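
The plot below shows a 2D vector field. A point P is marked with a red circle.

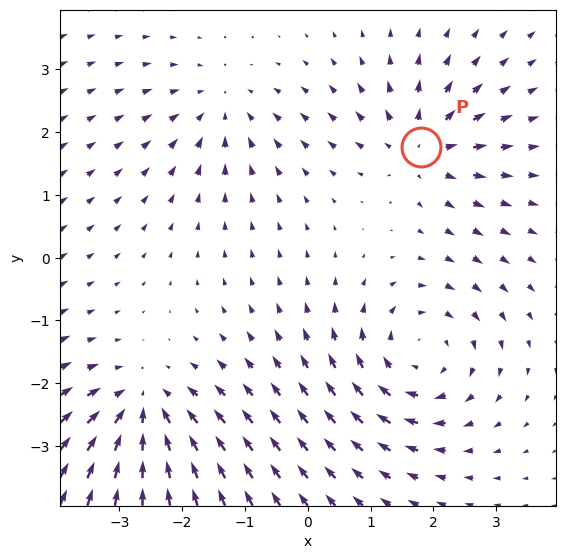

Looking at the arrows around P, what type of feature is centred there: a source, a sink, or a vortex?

source

At P (1.8, 1.8) the arrows spread outward. Divergence about +5, curl ≈0 — positive divergence with near-zero curl is a source.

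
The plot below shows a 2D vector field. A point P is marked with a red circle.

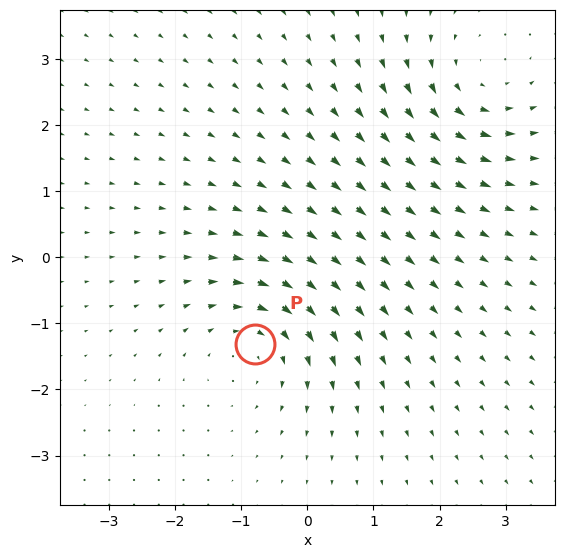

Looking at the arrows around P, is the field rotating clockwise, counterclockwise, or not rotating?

Near P at (-0.8, -1.3) the arrows circulate clockwise. The curl (z-component) there is about -4; negative curl means clockwise rotation.

clockwise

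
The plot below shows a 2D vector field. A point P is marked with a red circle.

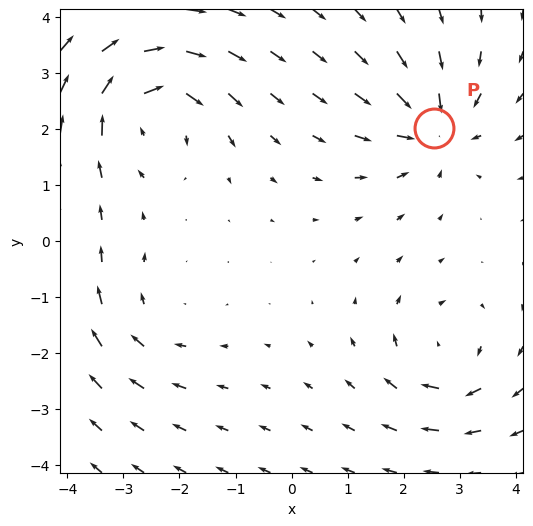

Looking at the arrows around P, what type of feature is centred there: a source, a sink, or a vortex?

At P (2.5, 2.0) the arrows converge inward. Divergence about -4, curl ≈0 — negative divergence with near-zero curl is a sink.

sink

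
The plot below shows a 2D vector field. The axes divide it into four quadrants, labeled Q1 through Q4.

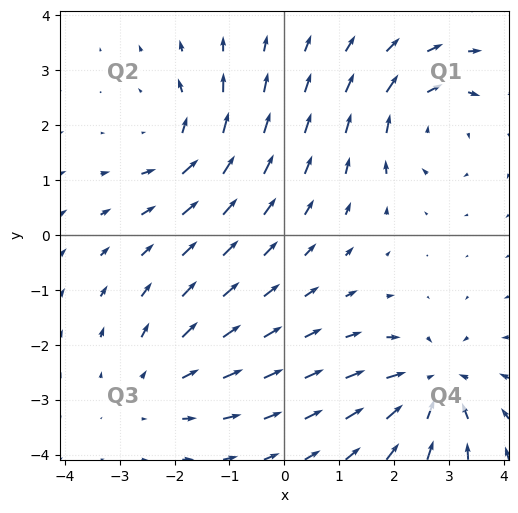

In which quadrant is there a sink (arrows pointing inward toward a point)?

The sink sits at approximately (2.7, -2.7), which lies in quadrant Q4. The divergence there is about -6, negative as expected for a sink.

Q4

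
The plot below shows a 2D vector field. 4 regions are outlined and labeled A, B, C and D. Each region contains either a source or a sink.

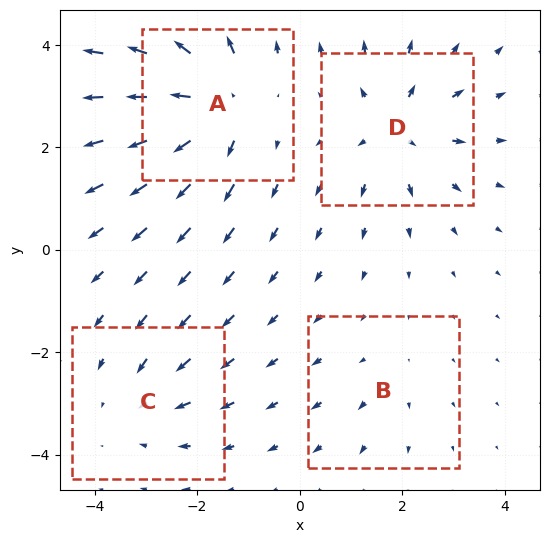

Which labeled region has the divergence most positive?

A

Divergence at each region's feature centre — A: about +7, B: about +2, C: about -3, D: about +5. Region A is most positive.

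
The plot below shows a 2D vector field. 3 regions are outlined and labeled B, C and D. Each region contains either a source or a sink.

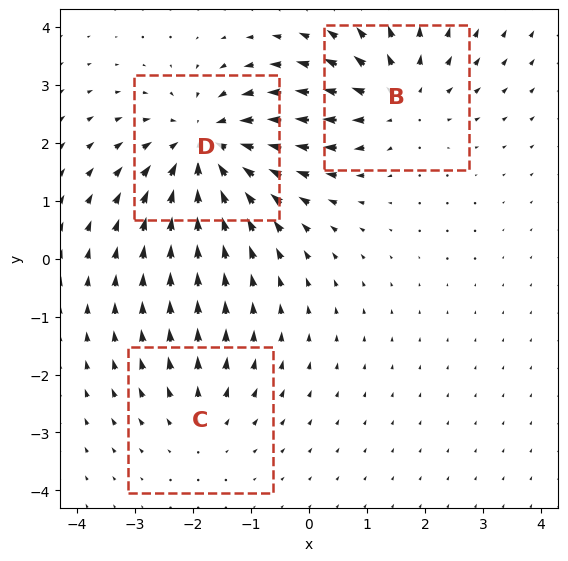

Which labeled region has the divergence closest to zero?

C

Divergence at each region's feature centre — B: about +3, C: about +2, D: about -4. Region C is closest to zero.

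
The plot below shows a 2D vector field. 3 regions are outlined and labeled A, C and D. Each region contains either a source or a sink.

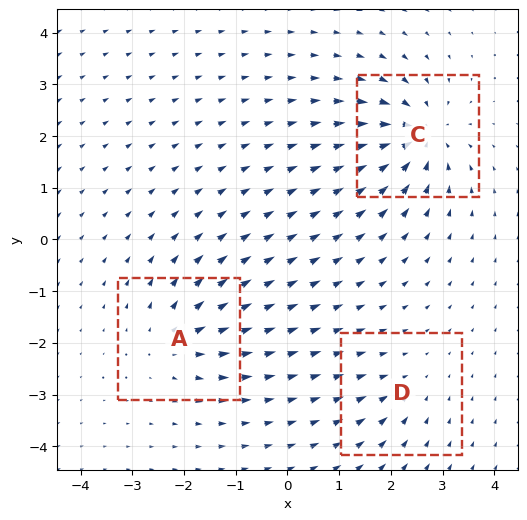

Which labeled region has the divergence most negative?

Divergence at each region's feature centre — A: about +4, C: about -6, D: about -3. Region C is most negative.

C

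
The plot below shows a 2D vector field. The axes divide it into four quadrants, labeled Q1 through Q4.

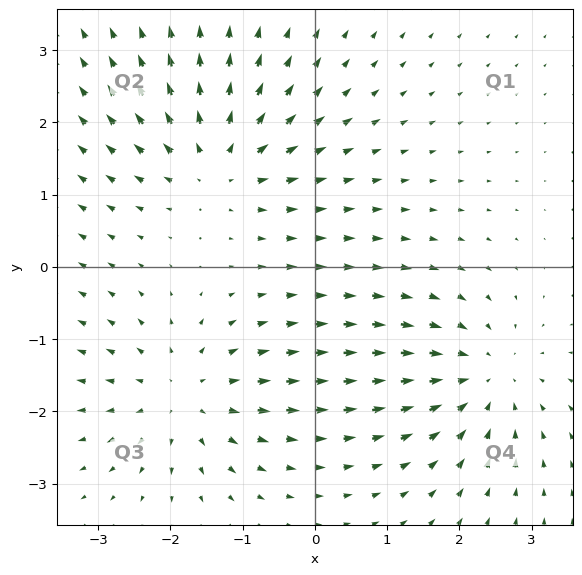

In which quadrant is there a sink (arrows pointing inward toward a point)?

The sink sits at approximately (2.3, -1.5), which lies in quadrant Q4. The divergence there is about -4, negative as expected for a sink.

Q4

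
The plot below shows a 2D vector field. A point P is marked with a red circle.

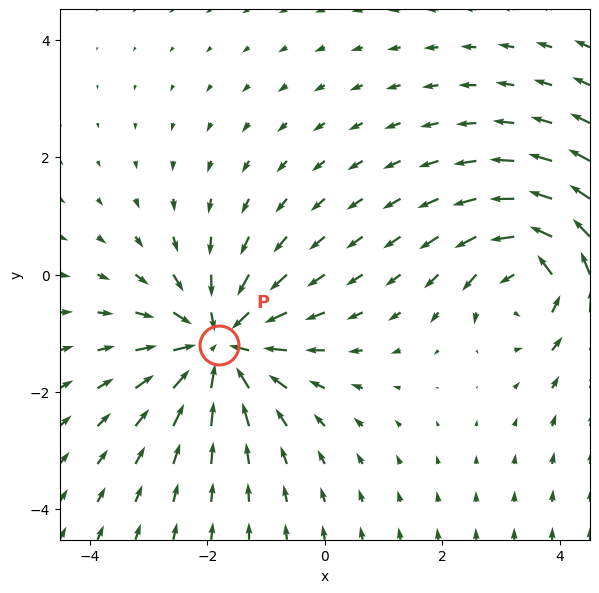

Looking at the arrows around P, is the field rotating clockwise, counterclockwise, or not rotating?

not rotating

Near P at (-1.8, -1.2) the arrows show no circulation. The curl there is ≈0.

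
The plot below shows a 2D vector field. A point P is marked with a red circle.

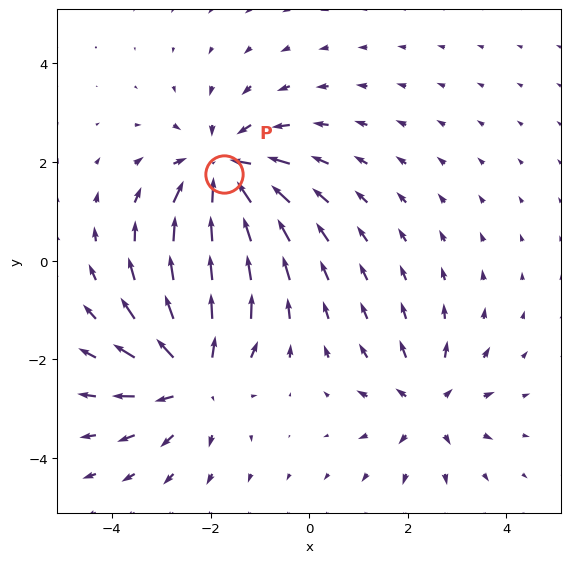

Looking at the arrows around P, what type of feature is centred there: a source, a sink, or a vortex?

At P (-1.7, 1.8) the arrows converge inward. Divergence about -5, curl ≈0 — negative divergence with near-zero curl is a sink.

sink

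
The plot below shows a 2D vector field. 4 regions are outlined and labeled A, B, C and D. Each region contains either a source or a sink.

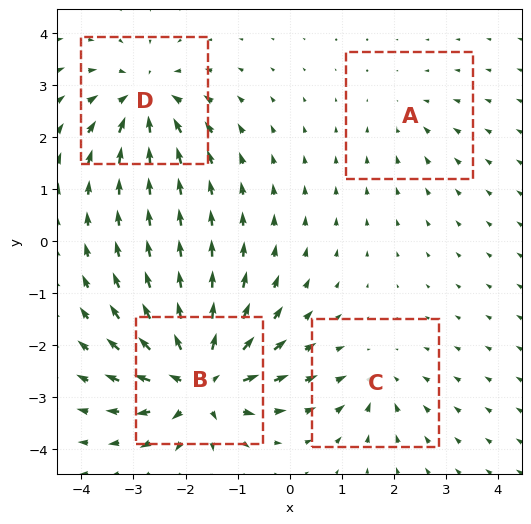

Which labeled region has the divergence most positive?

B

Divergence at each region's feature centre — A: about -2, B: about +9, C: about -4, D: about -6. Region B is most positive.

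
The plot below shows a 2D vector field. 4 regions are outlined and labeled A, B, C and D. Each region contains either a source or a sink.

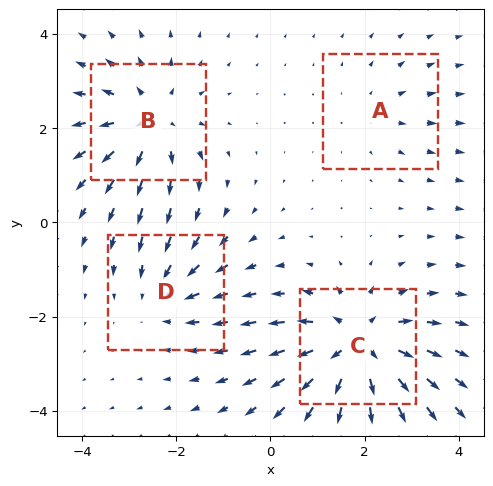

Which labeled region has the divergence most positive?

Divergence at each region's feature centre — A: about +2, B: about +5, C: about +6, D: about -3. Region C is most positive.

C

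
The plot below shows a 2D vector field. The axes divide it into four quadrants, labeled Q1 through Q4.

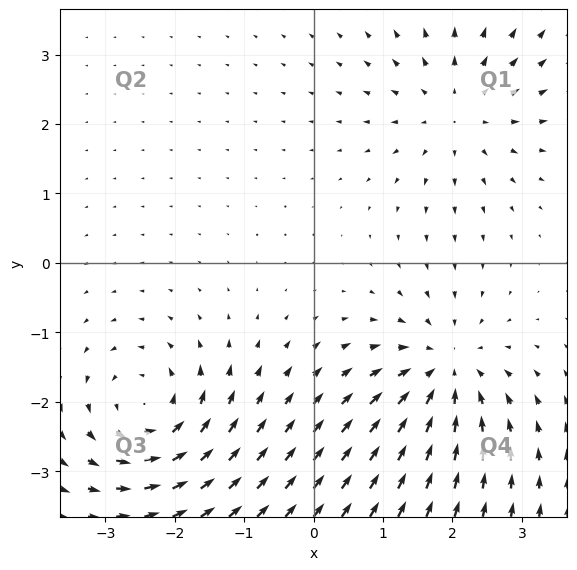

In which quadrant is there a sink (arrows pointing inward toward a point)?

The sink sits at approximately (1.9, -1.6), which lies in quadrant Q4. The divergence there is about -5, negative as expected for a sink.

Q4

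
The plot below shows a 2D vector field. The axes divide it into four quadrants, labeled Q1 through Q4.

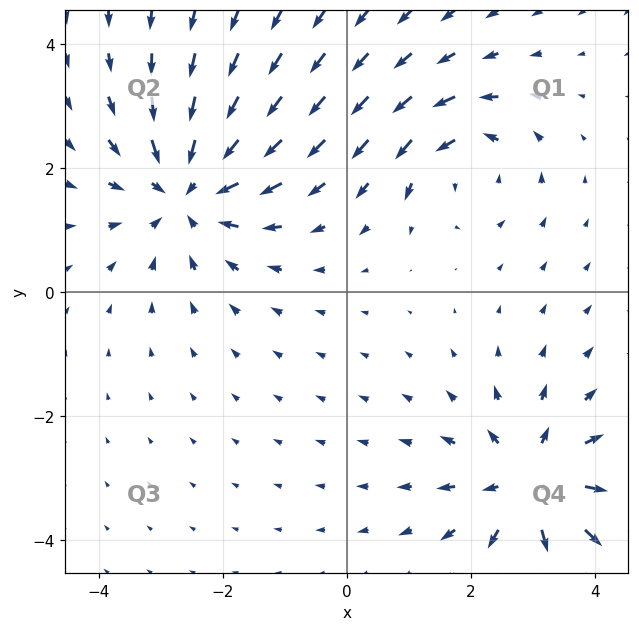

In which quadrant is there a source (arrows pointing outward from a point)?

The source sits at approximately (3.0, -3.1), which lies in quadrant Q4. The divergence there is about +5, positive as expected for a source.

Q4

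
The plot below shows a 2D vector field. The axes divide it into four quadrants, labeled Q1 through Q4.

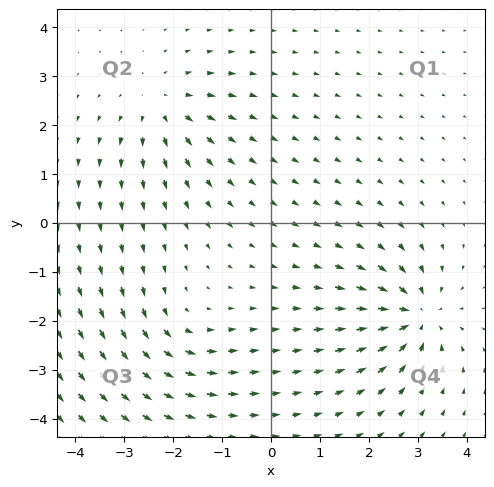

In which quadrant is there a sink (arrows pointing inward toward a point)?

Q4

The sink sits at approximately (3.0, -1.9), which lies in quadrant Q4. The divergence there is about -6, negative as expected for a sink.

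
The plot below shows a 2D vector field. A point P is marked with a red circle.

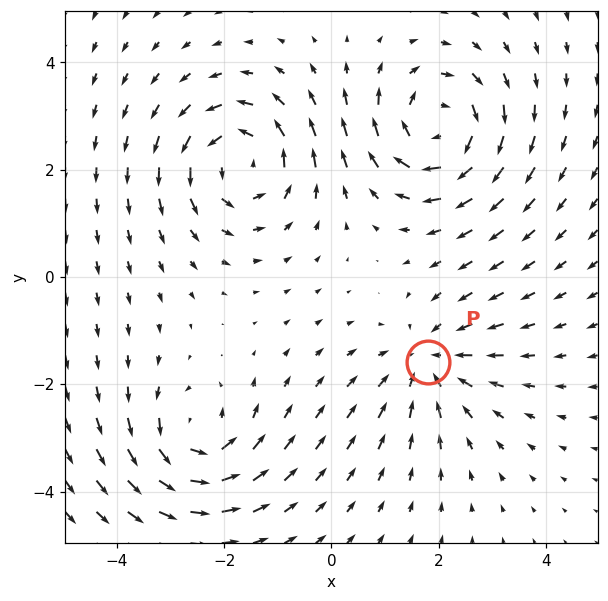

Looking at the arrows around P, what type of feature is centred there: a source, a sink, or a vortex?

sink

At P (1.8, -1.6) the arrows converge inward. Divergence about -3, curl ≈0 — negative divergence with near-zero curl is a sink.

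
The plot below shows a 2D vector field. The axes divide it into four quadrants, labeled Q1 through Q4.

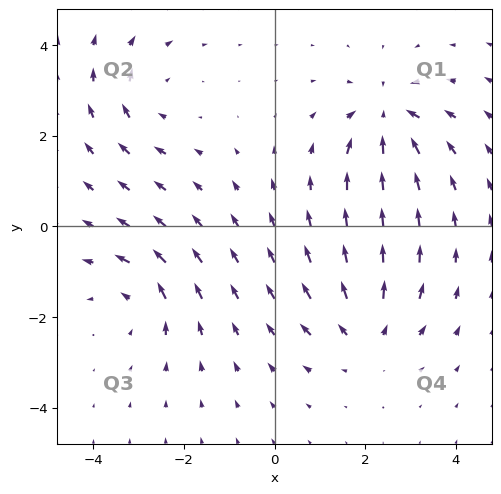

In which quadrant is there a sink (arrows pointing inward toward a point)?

The sink sits at approximately (2.5, 2.4), which lies in quadrant Q1. The divergence there is about -5, negative as expected for a sink.

Q1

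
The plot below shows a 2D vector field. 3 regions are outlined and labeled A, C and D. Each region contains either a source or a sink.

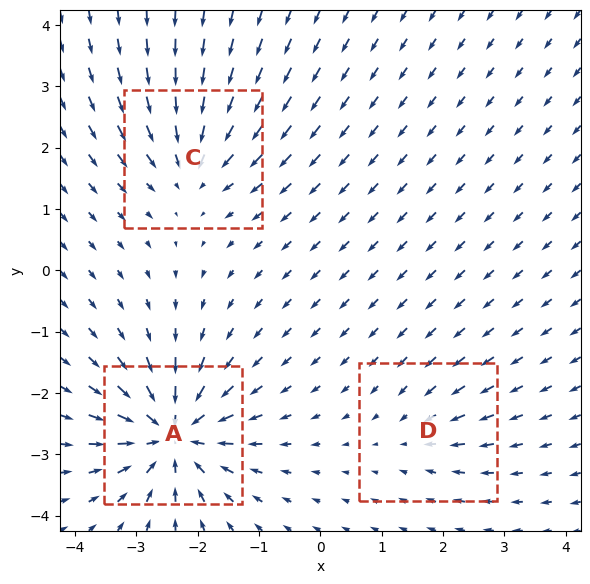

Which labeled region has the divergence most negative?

Divergence at each region's feature centre — A: about -7, C: about -4, D: about -2. Region A is most negative.

A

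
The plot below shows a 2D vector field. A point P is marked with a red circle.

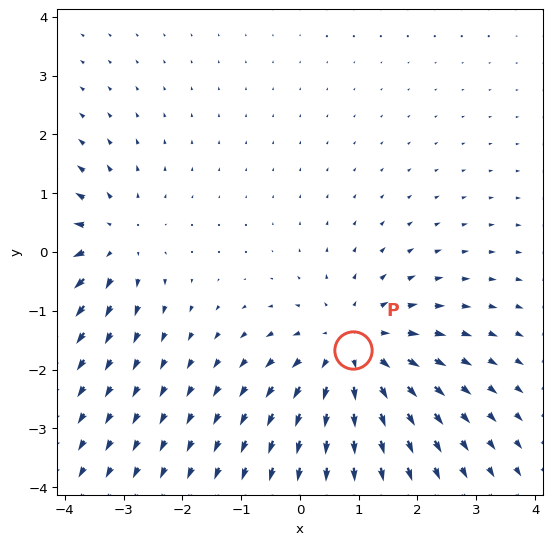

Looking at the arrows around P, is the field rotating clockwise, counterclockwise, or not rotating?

Near P at (0.9, -1.7) the arrows show no circulation. The curl there is ≈0.

not rotating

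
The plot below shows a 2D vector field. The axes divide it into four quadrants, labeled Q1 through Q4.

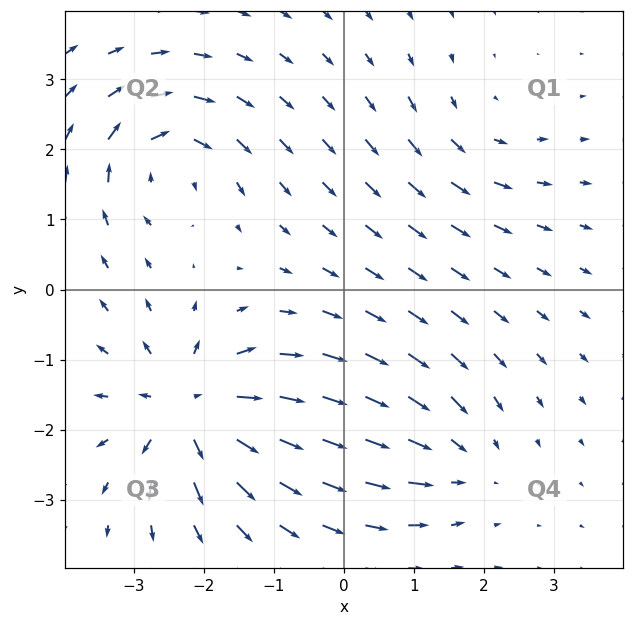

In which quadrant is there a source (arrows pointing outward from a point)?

The source sits at approximately (-2.2, -1.7), which lies in quadrant Q3. The divergence there is about +6, positive as expected for a source.

Q3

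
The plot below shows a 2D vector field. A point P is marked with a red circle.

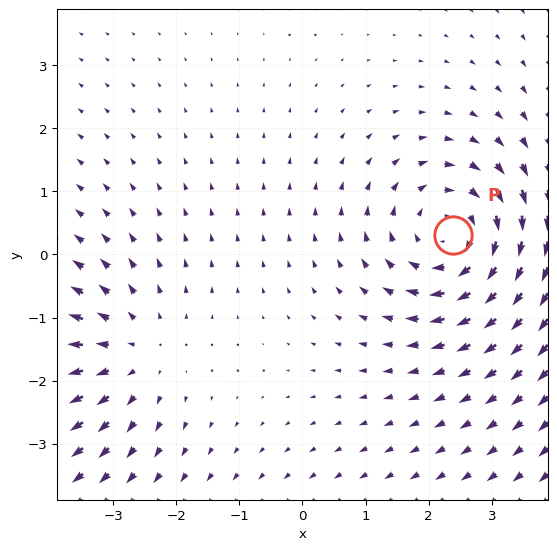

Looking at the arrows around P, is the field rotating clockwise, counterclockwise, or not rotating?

Near P at (2.4, 0.3) the arrows circulate clockwise. The curl (z-component) there is about -5; negative curl means clockwise rotation.

clockwise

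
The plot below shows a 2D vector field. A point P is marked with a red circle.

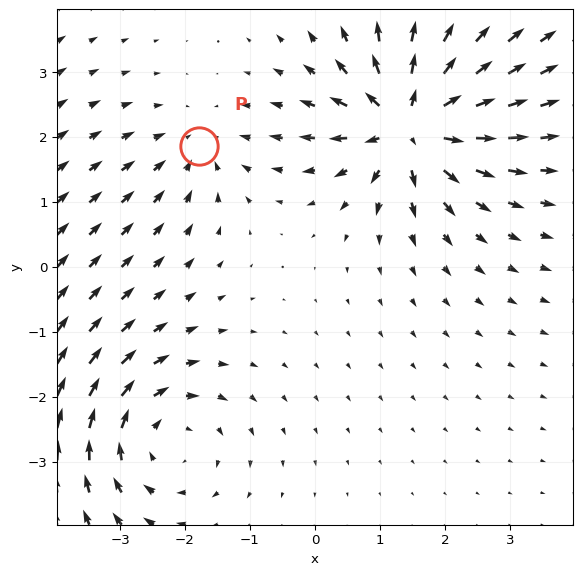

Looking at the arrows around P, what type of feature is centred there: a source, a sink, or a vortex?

sink

At P (-1.8, 1.9) the arrows converge inward. Divergence about -3, curl ≈0 — negative divergence with near-zero curl is a sink.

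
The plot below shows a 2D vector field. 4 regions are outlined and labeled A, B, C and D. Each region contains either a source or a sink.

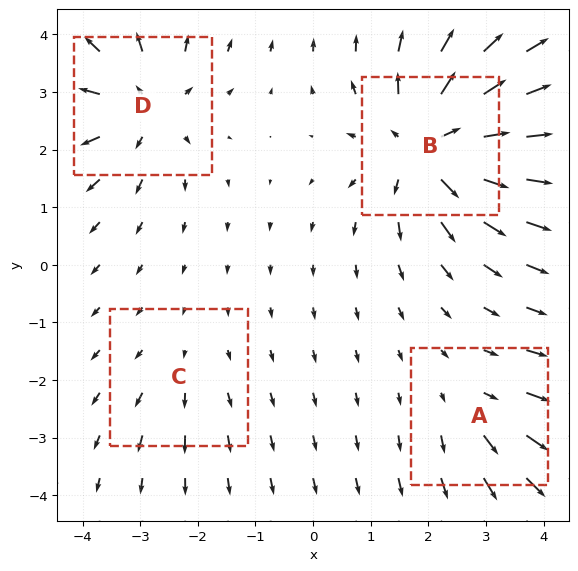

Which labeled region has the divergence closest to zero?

C

Divergence at each region's feature centre — A: about +3, B: about +7, C: about +2, D: about +5. Region C is closest to zero.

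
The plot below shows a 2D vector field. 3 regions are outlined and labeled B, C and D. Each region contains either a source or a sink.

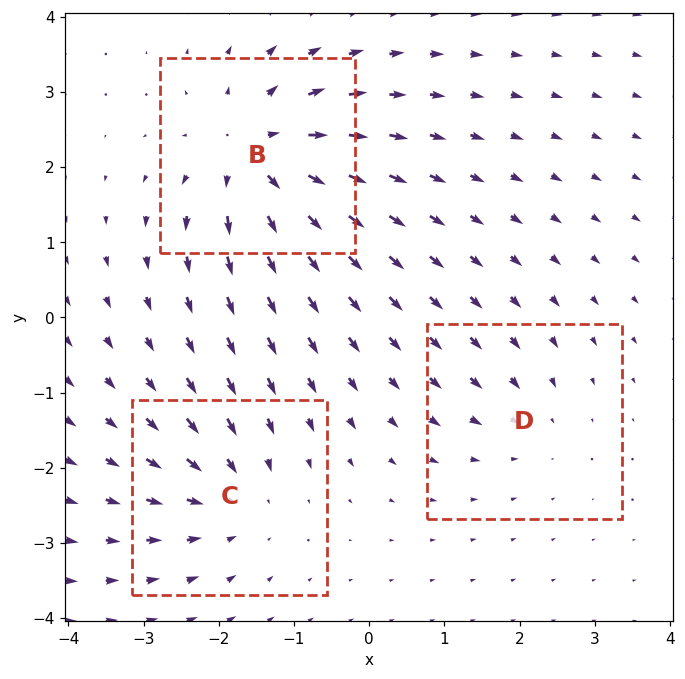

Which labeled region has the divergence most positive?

Divergence at each region's feature centre — B: about +5, C: about -4, D: about -2. Region B is most positive.

B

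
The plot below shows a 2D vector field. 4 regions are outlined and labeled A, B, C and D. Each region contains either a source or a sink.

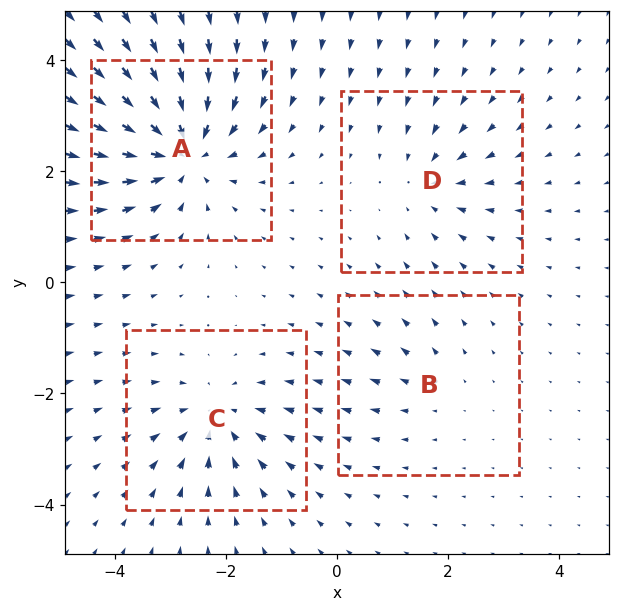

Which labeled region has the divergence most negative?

Divergence at each region's feature centre — A: about -7, B: about +2, C: about -5, D: about -3. Region A is most negative.

A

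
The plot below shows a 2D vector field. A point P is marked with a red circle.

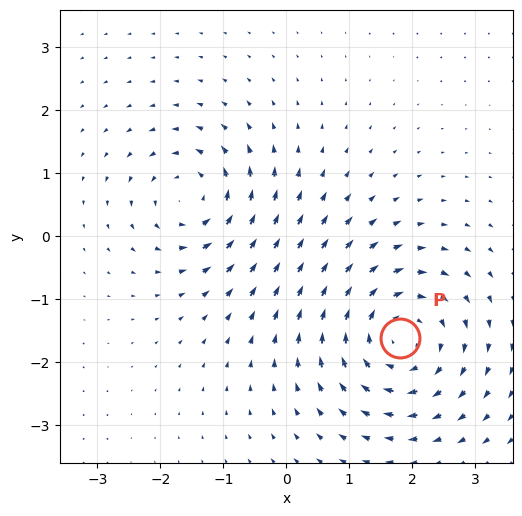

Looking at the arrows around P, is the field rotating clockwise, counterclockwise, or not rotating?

Near P at (1.8, -1.6) the arrows circulate clockwise. The curl (z-component) there is about -4; negative curl means clockwise rotation.

clockwise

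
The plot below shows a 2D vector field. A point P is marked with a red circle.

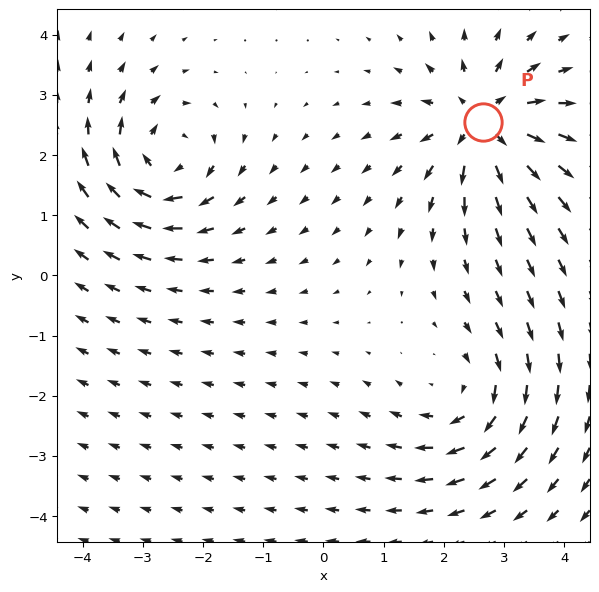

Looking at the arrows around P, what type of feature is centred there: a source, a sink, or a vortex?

source

At P (2.6, 2.5) the arrows spread outward. Divergence about +6, curl ≈0 — positive divergence with near-zero curl is a source.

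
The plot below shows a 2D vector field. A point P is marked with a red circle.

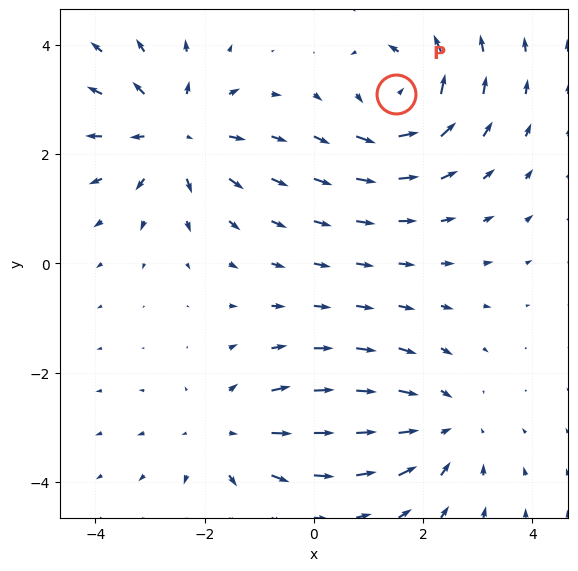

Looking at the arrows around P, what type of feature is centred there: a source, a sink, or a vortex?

vortex

At P (1.5, 3.1) the arrows circulate counterclockwise. Divergence ≈0, curl about +3 — near-zero divergence with nonzero curl is a vortex.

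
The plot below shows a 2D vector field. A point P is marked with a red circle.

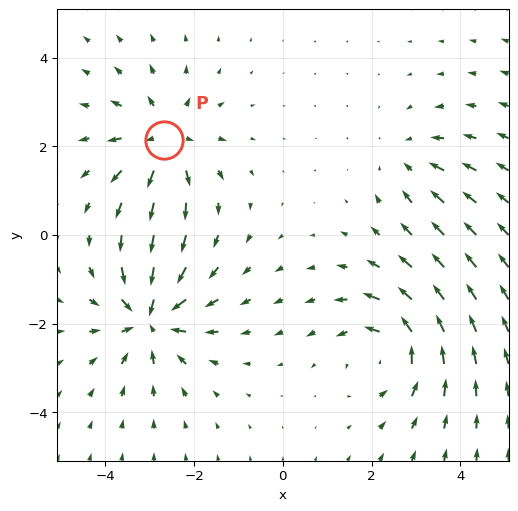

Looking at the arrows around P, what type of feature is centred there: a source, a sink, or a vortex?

At P (-2.7, 2.1) the arrows spread outward. Divergence about +5, curl ≈0 — positive divergence with near-zero curl is a source.

source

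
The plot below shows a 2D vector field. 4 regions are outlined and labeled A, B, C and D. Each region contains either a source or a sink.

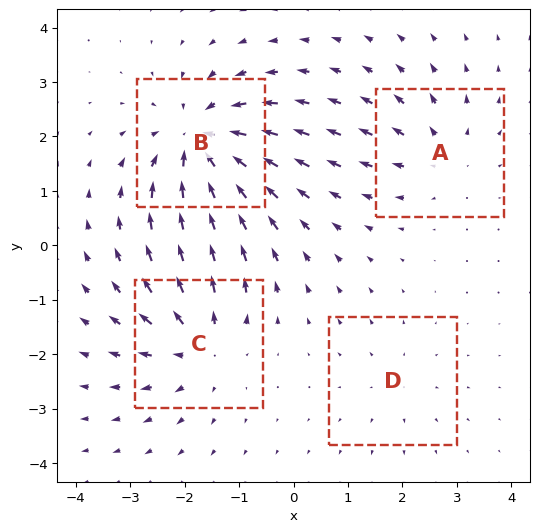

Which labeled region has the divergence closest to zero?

D

Divergence at each region's feature centre — A: about +4, B: about -7, C: about +5, D: about +2. Region D is closest to zero.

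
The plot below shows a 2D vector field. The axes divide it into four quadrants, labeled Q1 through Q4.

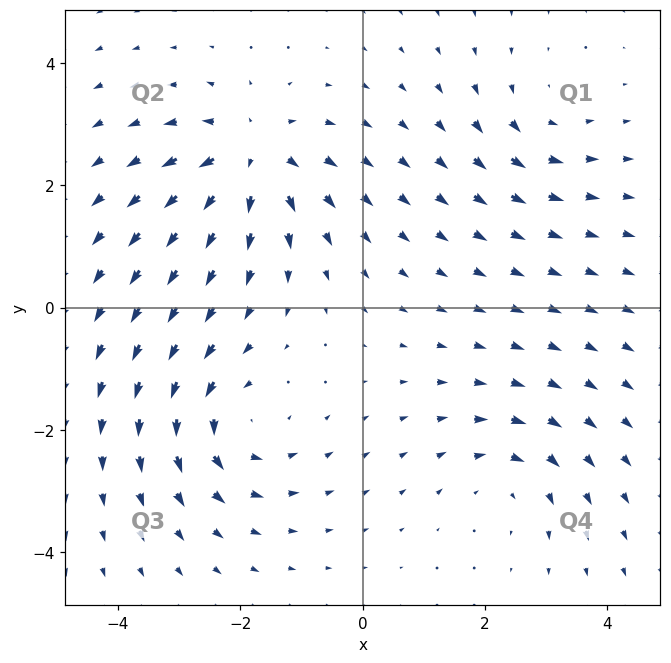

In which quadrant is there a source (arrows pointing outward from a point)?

The source sits at approximately (-1.8, 2.5), which lies in quadrant Q2. The divergence there is about +6, positive as expected for a source.

Q2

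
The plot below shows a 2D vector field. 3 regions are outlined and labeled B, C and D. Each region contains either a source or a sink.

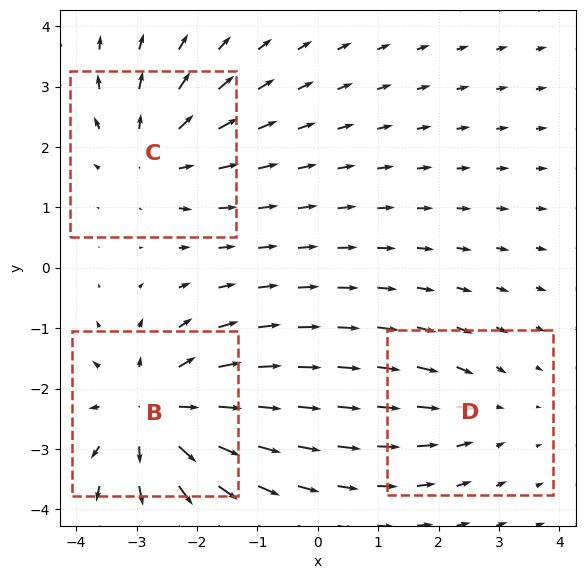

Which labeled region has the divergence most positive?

B

Divergence at each region's feature centre — B: about +4, C: about +3, D: about -2. Region B is most positive.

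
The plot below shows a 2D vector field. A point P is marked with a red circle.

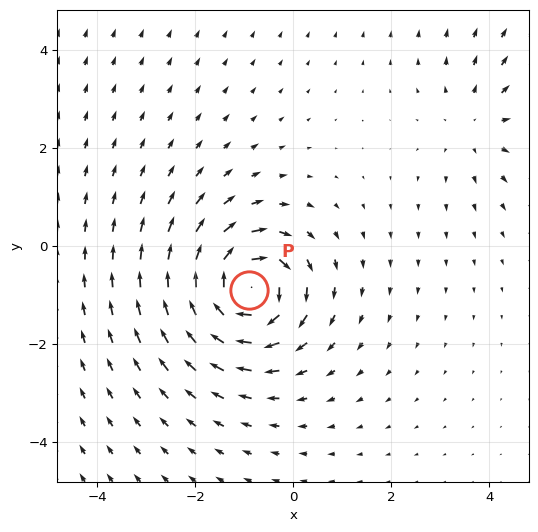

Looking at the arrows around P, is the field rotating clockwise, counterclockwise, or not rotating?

clockwise

Near P at (-0.9, -0.9) the arrows circulate clockwise. The curl (z-component) there is about -7; negative curl means clockwise rotation.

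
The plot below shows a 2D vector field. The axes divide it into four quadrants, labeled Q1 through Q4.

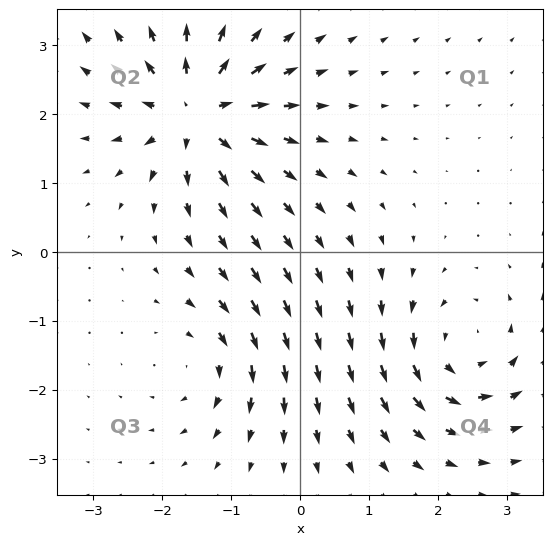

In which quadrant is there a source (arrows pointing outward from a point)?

The source sits at approximately (-1.5, 2.0), which lies in quadrant Q2. The divergence there is about +7, positive as expected for a source.

Q2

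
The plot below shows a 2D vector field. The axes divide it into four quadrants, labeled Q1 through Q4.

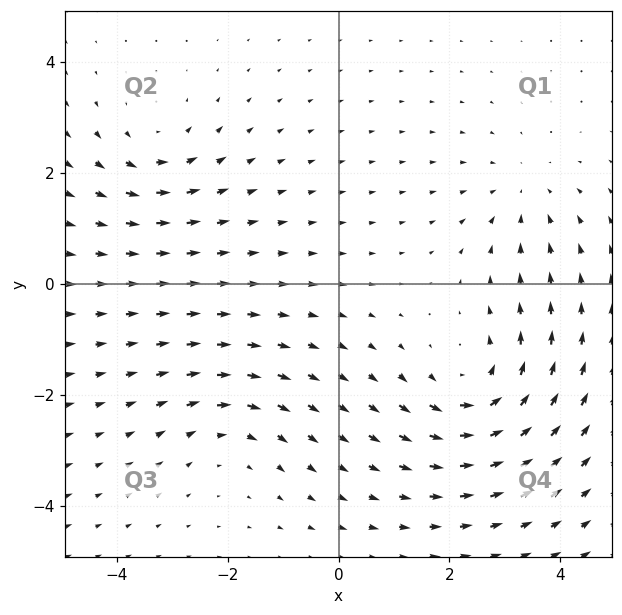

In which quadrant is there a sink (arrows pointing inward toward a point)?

The sink sits at approximately (3.3, 1.6), which lies in quadrant Q1. The divergence there is about -2, negative as expected for a sink.

Q1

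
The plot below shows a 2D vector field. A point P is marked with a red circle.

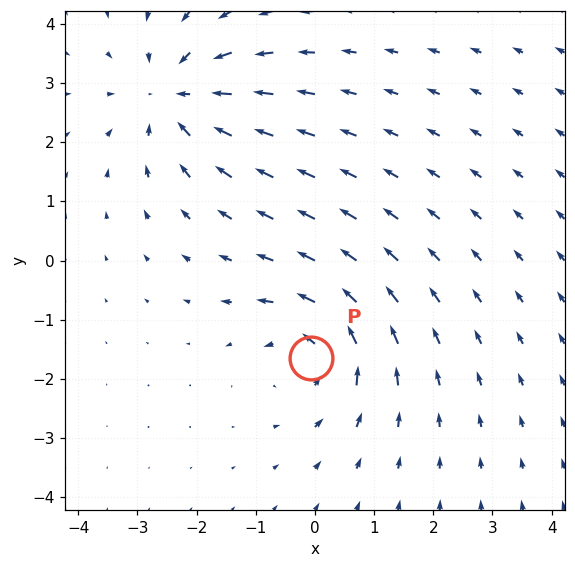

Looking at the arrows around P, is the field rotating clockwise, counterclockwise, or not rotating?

counterclockwise

Near P at (-0.1, -1.6) the arrows circulate counterclockwise. The curl (z-component) there is about +3; positive curl means counterclockwise rotation.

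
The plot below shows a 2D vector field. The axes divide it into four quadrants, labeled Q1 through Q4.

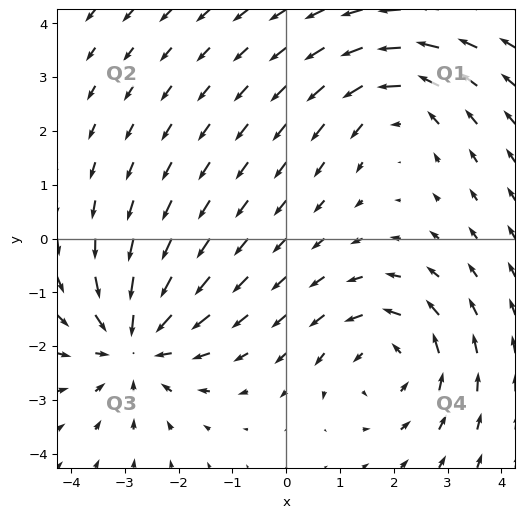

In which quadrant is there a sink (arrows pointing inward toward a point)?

The sink sits at approximately (-2.8, -1.9), which lies in quadrant Q3. The divergence there is about -4, negative as expected for a sink.

Q3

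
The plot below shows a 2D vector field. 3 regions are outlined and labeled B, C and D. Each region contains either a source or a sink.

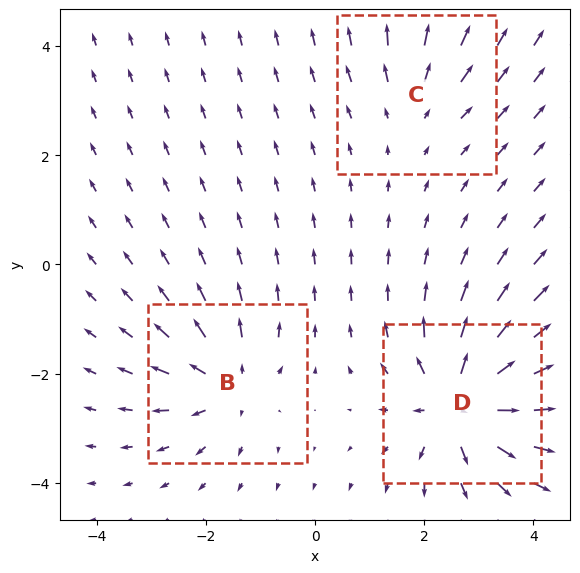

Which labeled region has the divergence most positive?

D

Divergence at each region's feature centre — B: about +4, C: about +2, D: about +6. Region D is most positive.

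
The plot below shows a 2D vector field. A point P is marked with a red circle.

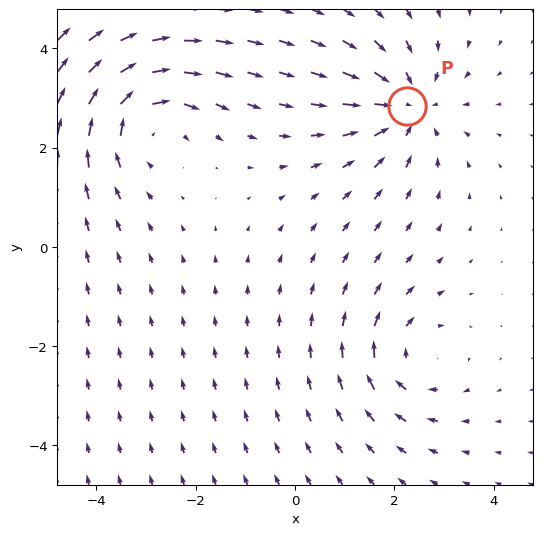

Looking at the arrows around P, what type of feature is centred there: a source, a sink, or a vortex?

At P (2.3, 2.8) the arrows converge inward. Divergence about -4, curl ≈0 — negative divergence with near-zero curl is a sink.

sink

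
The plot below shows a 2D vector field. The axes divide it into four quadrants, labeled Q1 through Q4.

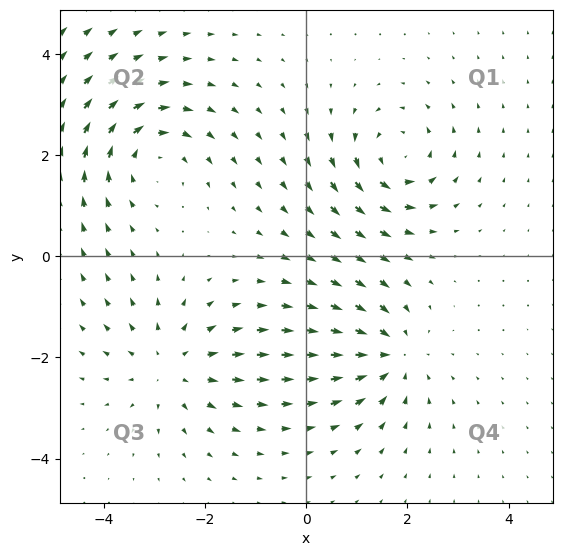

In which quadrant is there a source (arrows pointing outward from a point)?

Q3

The source sits at approximately (-2.6, -2.2), which lies in quadrant Q3. The divergence there is about +4, positive as expected for a source.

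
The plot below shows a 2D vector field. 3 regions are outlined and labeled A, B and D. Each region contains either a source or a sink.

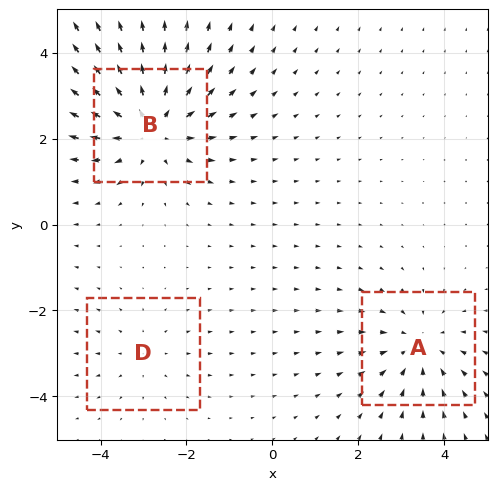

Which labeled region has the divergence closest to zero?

Divergence at each region's feature centre — A: about -3, B: about +4, D: about +2. Region D is closest to zero.

D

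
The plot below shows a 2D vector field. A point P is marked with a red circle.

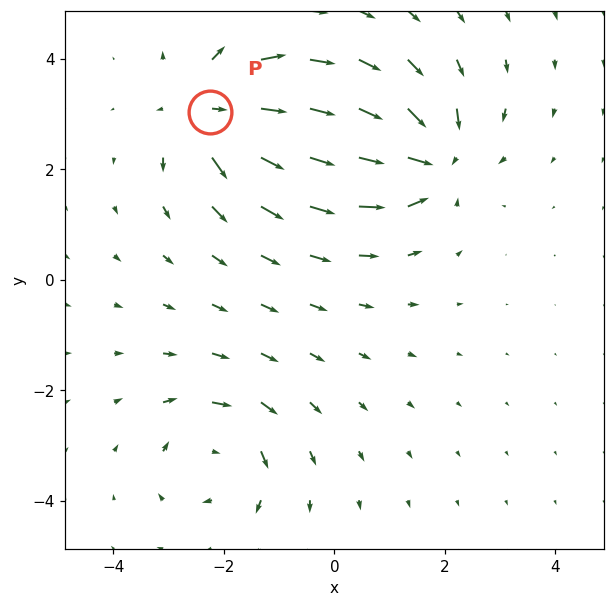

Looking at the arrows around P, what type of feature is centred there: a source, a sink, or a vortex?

source

At P (-2.3, 3.0) the arrows spread outward. Divergence about +6, curl ≈0 — positive divergence with near-zero curl is a source.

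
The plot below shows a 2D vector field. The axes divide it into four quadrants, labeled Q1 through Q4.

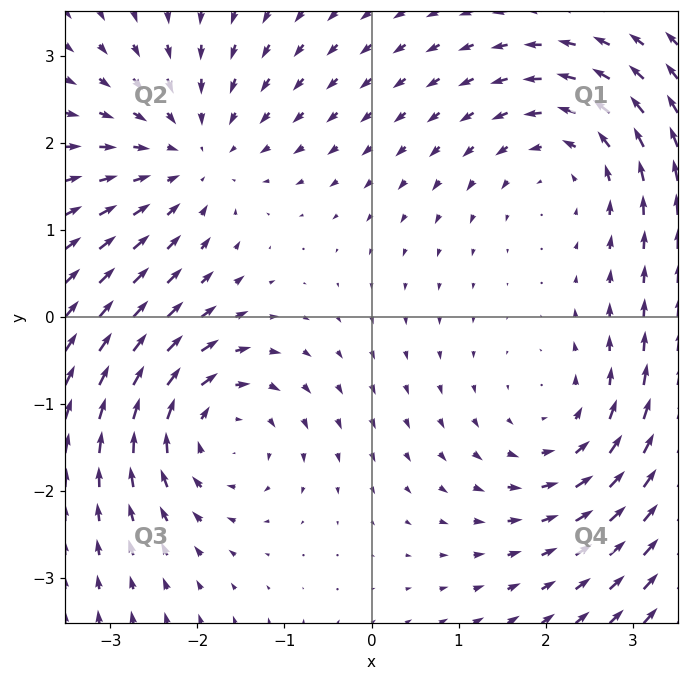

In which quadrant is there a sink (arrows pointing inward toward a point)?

Q2

The sink sits at approximately (-2.1, 1.8), which lies in quadrant Q2. The divergence there is about -3, negative as expected for a sink.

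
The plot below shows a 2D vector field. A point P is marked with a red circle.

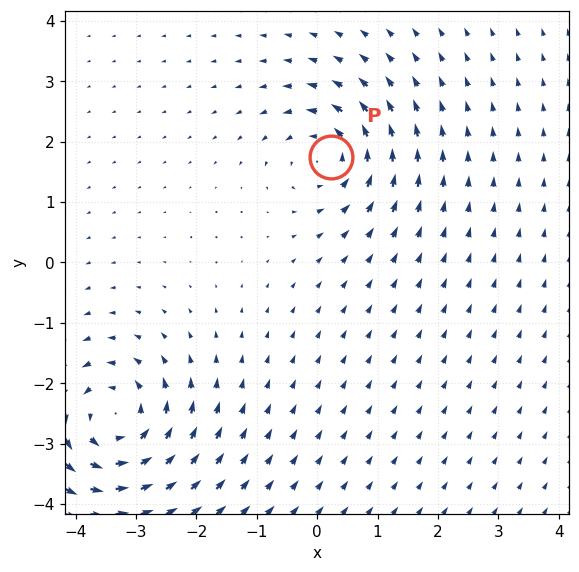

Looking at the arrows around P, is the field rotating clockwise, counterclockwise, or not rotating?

Near P at (0.2, 1.8) the arrows circulate counterclockwise. The curl (z-component) there is about +4; positive curl means counterclockwise rotation.

counterclockwise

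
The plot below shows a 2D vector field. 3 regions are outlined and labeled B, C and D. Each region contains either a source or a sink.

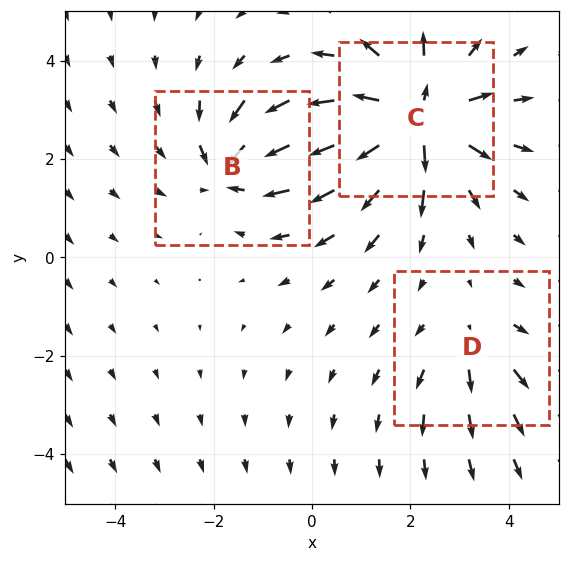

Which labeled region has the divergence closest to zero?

Divergence at each region's feature centre — B: about -3, C: about +5, D: about +2. Region D is closest to zero.

D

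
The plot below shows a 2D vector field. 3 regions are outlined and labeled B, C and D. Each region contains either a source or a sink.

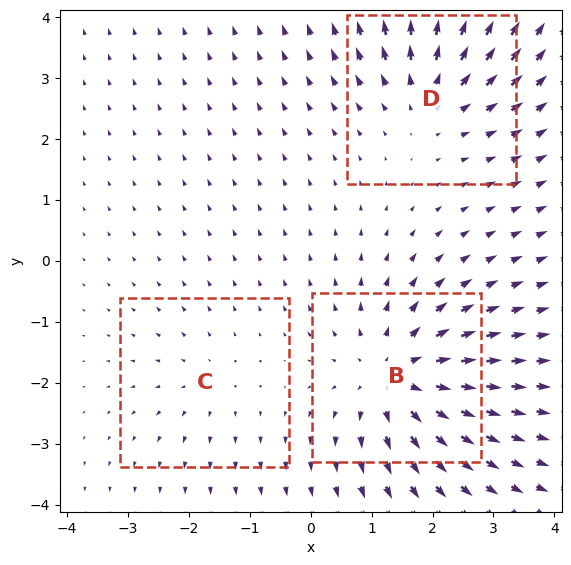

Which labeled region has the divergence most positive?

Divergence at each region's feature centre — B: about +5, C: about +2, D: about +3. Region B is most positive.

B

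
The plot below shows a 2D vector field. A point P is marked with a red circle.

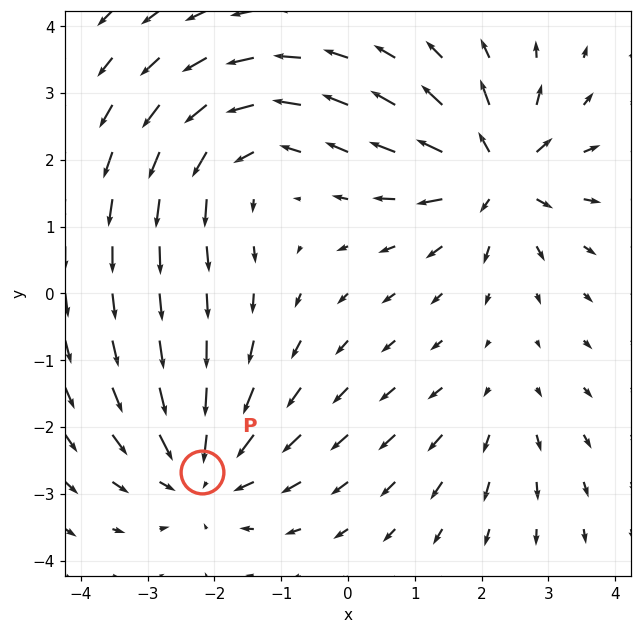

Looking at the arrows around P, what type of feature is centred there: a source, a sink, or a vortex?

sink

At P (-2.2, -2.7) the arrows converge inward. Divergence about -5, curl ≈0 — negative divergence with near-zero curl is a sink.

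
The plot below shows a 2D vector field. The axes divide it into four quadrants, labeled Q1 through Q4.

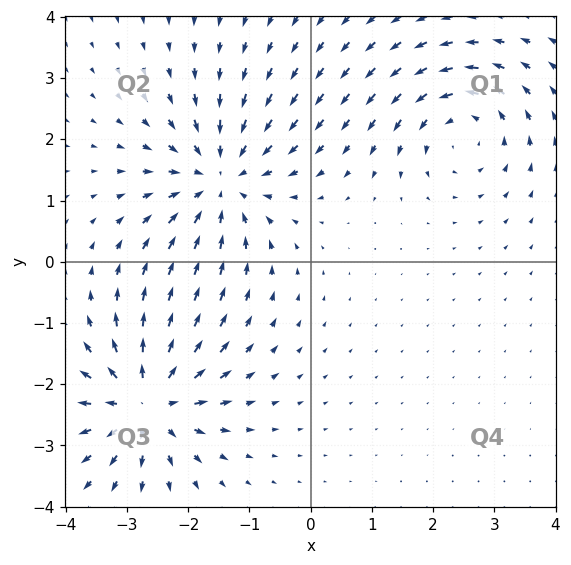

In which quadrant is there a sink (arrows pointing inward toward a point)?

The sink sits at approximately (-1.5, 1.3), which lies in quadrant Q2. The divergence there is about -4, negative as expected for a sink.

Q2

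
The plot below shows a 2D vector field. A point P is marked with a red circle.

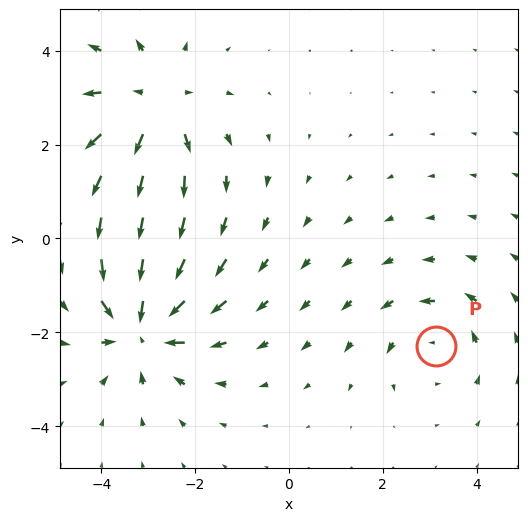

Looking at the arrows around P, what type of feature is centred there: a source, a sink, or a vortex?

At P (3.1, -2.3) the arrows circulate counterclockwise. Divergence ≈0, curl about +3 — near-zero divergence with nonzero curl is a vortex.

vortex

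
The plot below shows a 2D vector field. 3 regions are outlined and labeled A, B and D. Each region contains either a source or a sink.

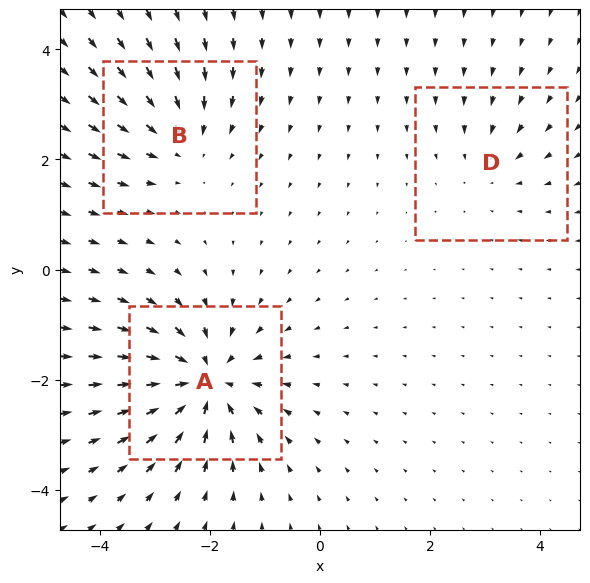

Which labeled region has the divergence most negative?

A

Divergence at each region's feature centre — A: about -6, B: about -3, D: about -2. Region A is most negative.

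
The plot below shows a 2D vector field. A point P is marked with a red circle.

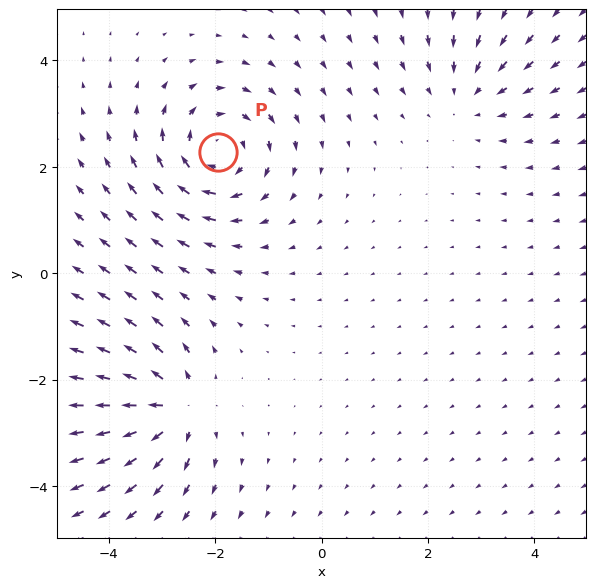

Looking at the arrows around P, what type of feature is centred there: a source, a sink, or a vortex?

vortex

At P (-2.0, 2.3) the arrows circulate clockwise. Divergence ≈0, curl about -4 — near-zero divergence with nonzero curl is a vortex.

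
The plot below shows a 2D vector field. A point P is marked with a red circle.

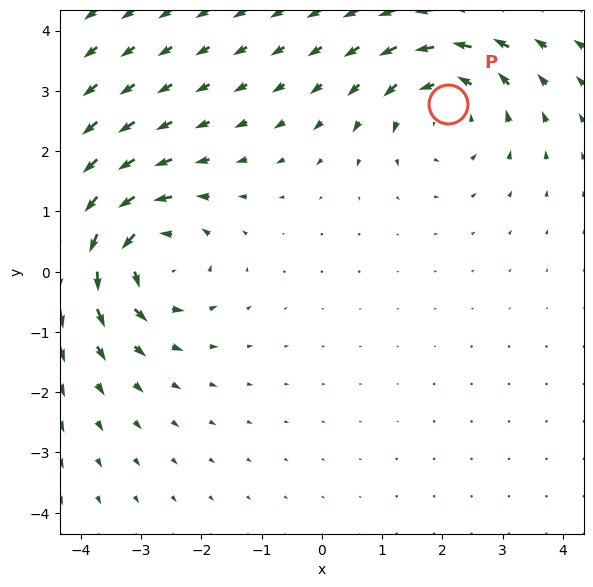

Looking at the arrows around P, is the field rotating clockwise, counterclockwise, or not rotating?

counterclockwise

Near P at (2.1, 2.8) the arrows circulate counterclockwise. The curl (z-component) there is about +3; positive curl means counterclockwise rotation.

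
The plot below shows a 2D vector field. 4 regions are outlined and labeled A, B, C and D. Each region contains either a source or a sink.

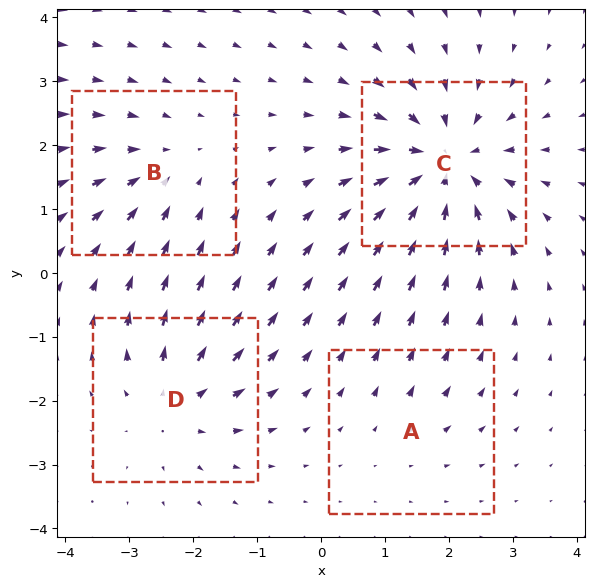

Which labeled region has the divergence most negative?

C

Divergence at each region's feature centre — A: about +2, B: about -3, C: about -7, D: about +4. Region C is most negative.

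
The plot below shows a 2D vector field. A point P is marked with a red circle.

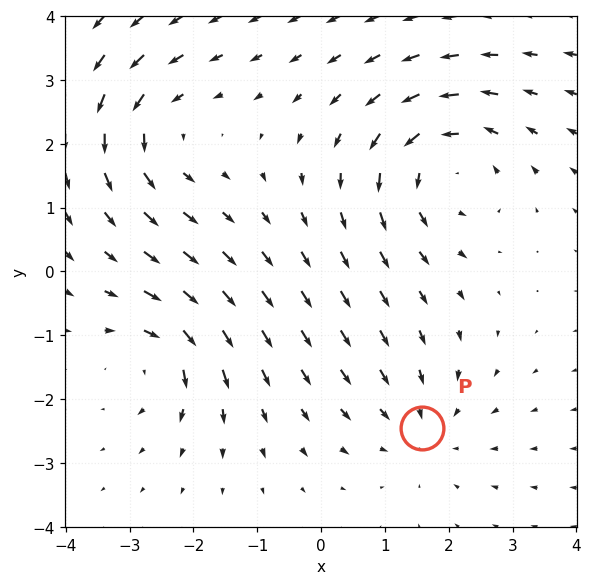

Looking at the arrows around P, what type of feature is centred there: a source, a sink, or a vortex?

sink

At P (1.6, -2.4) the arrows converge inward. Divergence about -3, curl ≈0 — negative divergence with near-zero curl is a sink.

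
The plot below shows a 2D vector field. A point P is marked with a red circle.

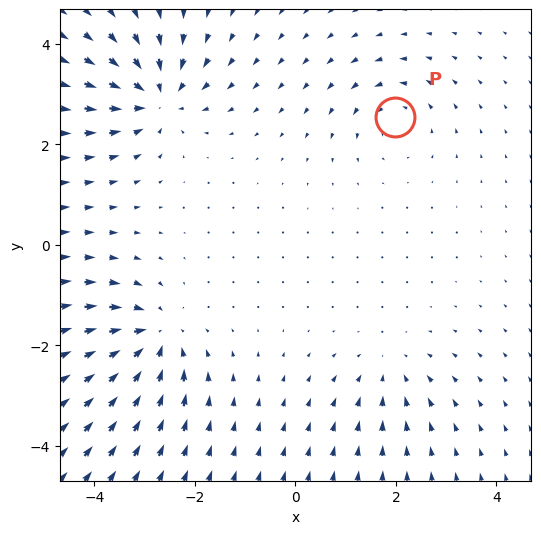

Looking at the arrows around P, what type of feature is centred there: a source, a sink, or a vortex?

vortex

At P (2.0, 2.5) the arrows circulate counterclockwise. Divergence ≈0, curl about +4 — near-zero divergence with nonzero curl is a vortex.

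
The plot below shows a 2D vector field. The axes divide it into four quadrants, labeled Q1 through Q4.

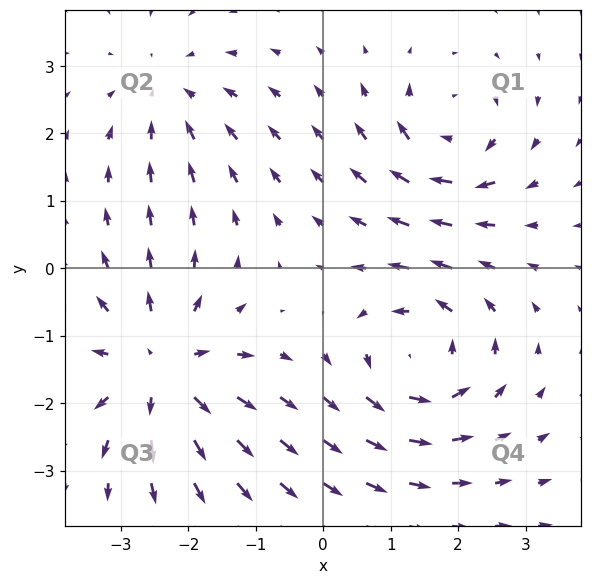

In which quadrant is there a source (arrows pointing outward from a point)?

Q3

The source sits at approximately (-2.4, -1.5), which lies in quadrant Q3. The divergence there is about +5, positive as expected for a source.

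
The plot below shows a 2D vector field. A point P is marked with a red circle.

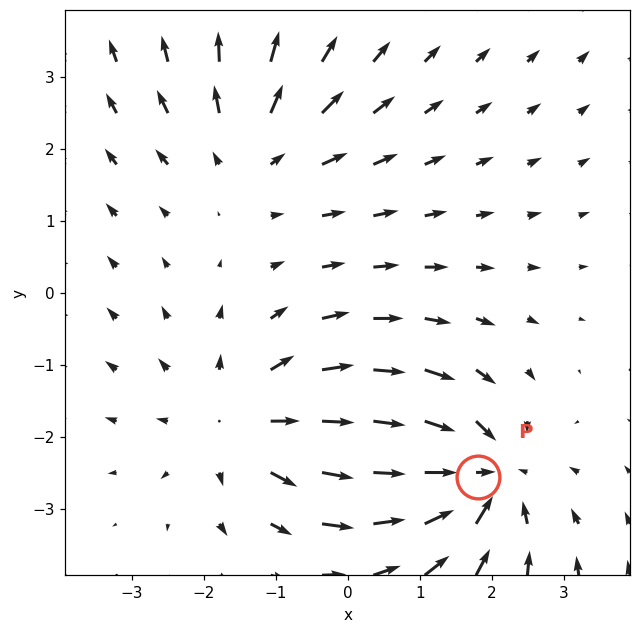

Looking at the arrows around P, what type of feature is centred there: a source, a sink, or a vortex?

sink

At P (1.8, -2.6) the arrows converge inward. Divergence about -6, curl ≈0 — negative divergence with near-zero curl is a sink.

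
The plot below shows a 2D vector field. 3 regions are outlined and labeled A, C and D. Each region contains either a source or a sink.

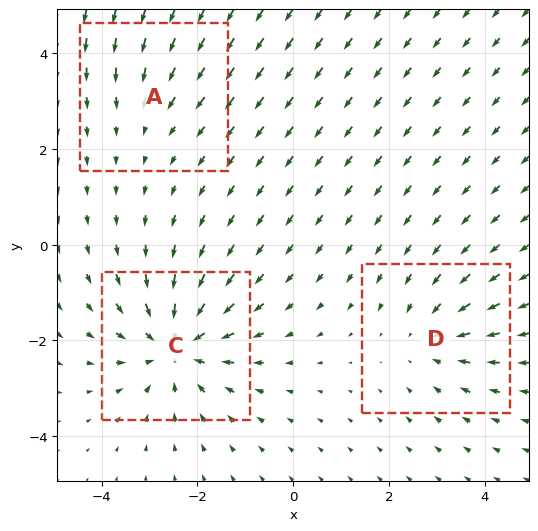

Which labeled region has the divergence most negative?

Divergence at each region's feature centre — A: about -2, C: about -5, D: about -3. Region C is most negative.

C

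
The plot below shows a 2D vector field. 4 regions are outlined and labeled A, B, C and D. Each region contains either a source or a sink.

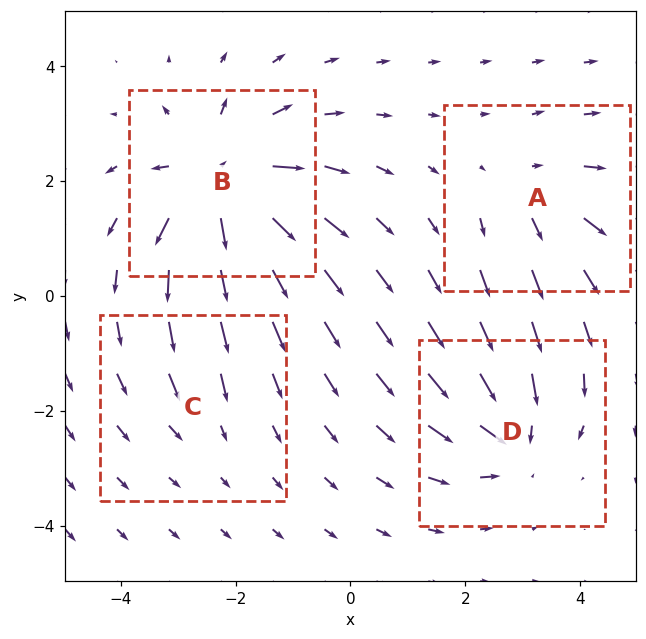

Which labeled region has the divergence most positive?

Divergence at each region's feature centre — A: about +4, B: about +9, C: about -2, D: about -6. Region B is most positive.

B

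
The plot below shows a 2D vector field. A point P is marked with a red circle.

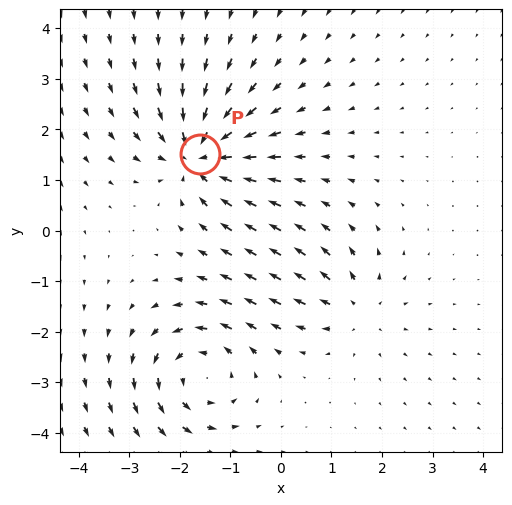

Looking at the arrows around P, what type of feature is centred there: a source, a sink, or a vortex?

At P (-1.6, 1.5) the arrows converge inward. Divergence about -6, curl ≈0 — negative divergence with near-zero curl is a sink.

sink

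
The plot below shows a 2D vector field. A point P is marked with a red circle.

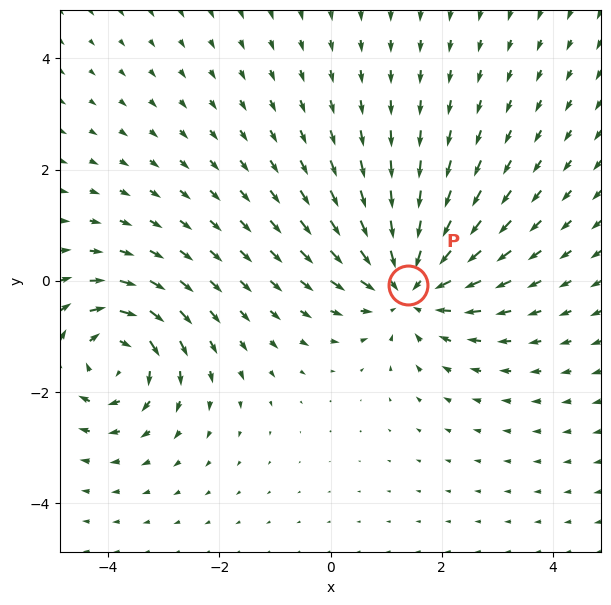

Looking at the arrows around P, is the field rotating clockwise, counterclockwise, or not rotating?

Near P at (1.4, -0.1) the arrows show no circulation. The curl there is ≈0.

not rotating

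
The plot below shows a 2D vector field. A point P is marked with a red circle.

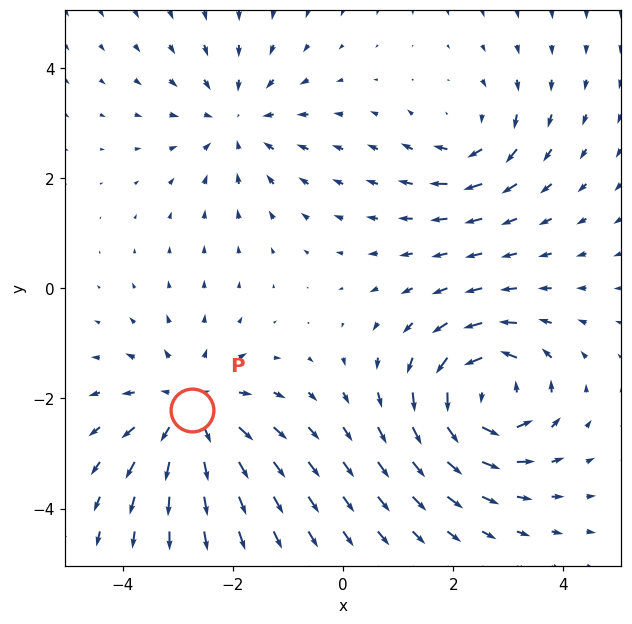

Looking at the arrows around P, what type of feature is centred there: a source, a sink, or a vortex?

At P (-2.8, -2.2) the arrows spread outward. Divergence about +4, curl ≈0 — positive divergence with near-zero curl is a source.

source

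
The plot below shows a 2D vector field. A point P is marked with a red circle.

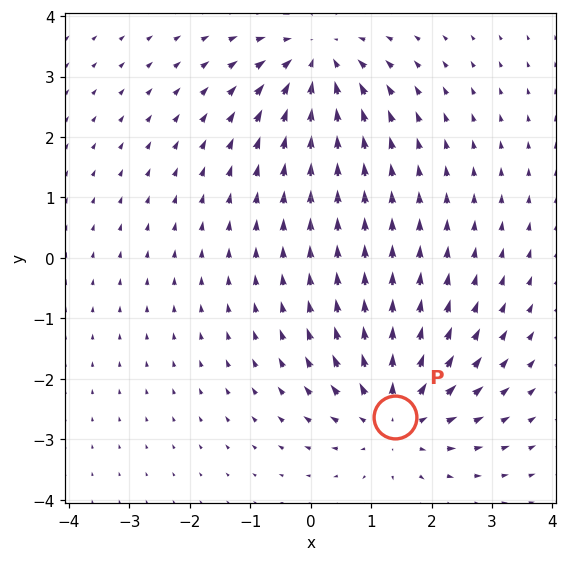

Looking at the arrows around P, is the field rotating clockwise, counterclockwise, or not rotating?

Near P at (1.4, -2.6) the arrows show no circulation. The curl there is ≈0.

not rotating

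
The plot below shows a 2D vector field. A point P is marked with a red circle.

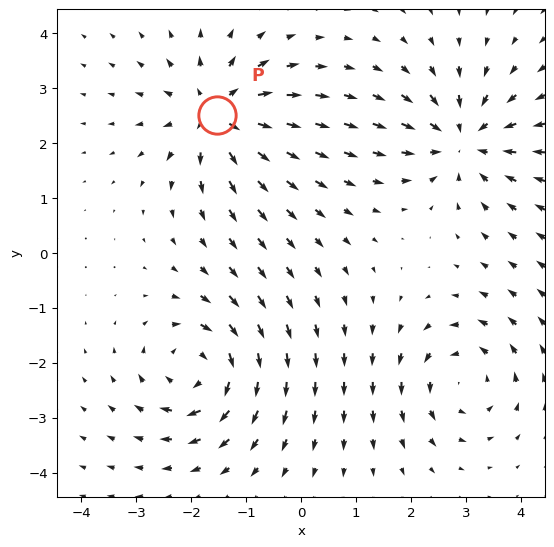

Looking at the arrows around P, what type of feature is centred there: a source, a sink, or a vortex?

source

At P (-1.5, 2.5) the arrows spread outward. Divergence about +4, curl ≈0 — positive divergence with near-zero curl is a source.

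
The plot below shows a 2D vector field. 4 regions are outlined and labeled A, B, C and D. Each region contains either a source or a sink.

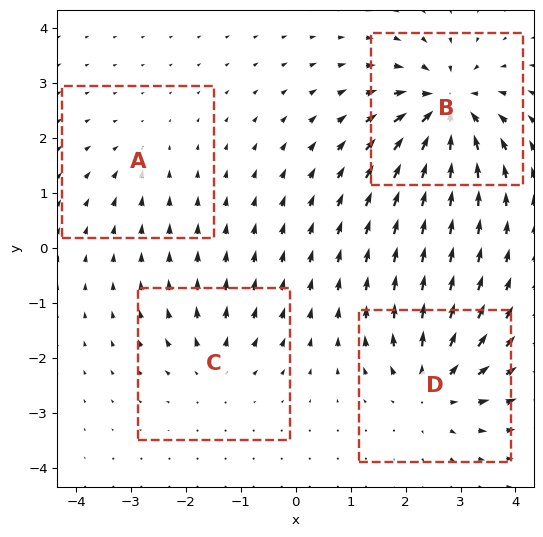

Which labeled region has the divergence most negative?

Divergence at each region's feature centre — A: about -3, B: about -9, C: about +4, D: about +6. Region B is most negative.

B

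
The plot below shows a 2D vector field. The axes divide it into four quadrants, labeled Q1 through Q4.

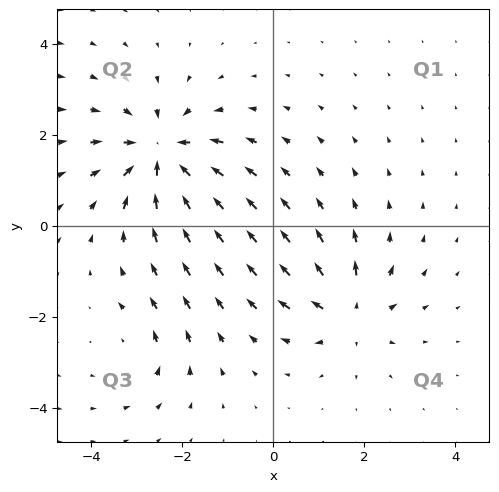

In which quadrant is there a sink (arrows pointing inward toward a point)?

The sink sits at approximately (-2.4, 1.6), which lies in quadrant Q2. The divergence there is about -5, negative as expected for a sink.

Q2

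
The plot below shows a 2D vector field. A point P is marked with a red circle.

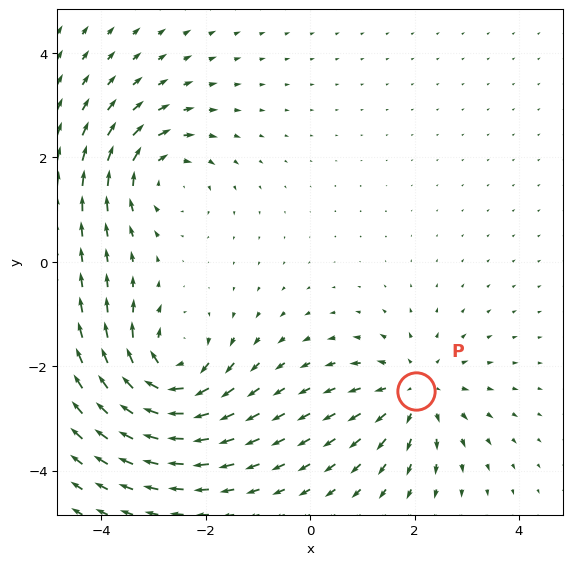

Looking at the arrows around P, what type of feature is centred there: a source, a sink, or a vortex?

At P (2.0, -2.5) the arrows spread outward. Divergence about +4, curl ≈0 — positive divergence with near-zero curl is a source.

source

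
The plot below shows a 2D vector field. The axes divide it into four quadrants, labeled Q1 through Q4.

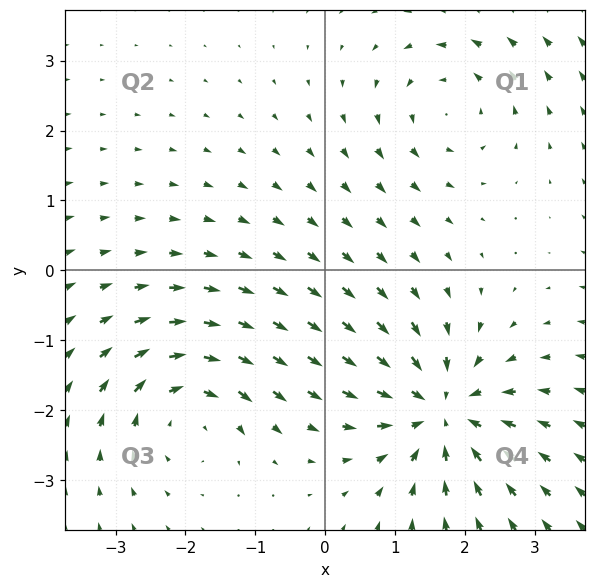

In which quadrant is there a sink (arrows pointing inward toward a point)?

The sink sits at approximately (1.7, -2.0), which lies in quadrant Q4. The divergence there is about -6, negative as expected for a sink.

Q4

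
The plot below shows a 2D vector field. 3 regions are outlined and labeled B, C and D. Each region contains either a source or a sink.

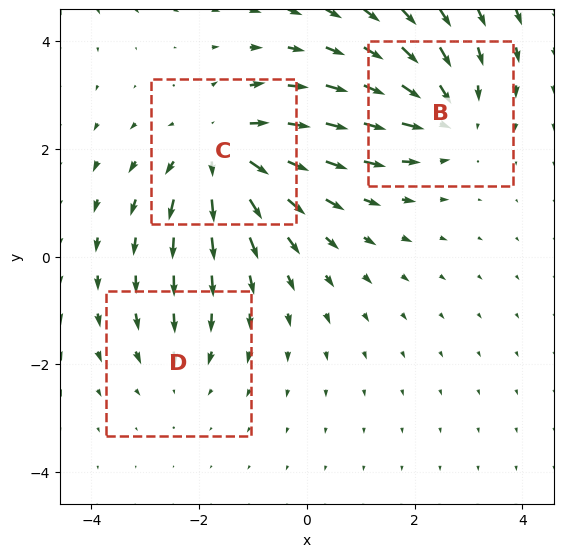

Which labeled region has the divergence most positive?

C

Divergence at each region's feature centre — B: about -3, C: about +4, D: about -2. Region C is most positive.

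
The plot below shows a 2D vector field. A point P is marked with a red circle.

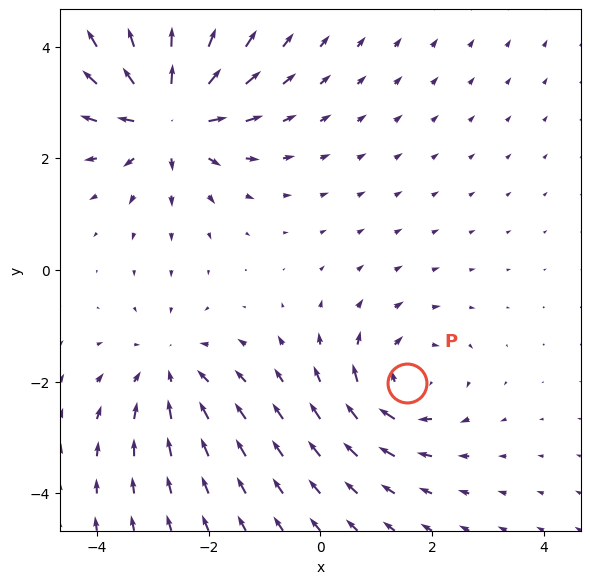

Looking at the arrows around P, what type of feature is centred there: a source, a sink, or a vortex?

vortex

At P (1.6, -2.0) the arrows circulate clockwise. Divergence ≈0, curl about -4 — near-zero divergence with nonzero curl is a vortex.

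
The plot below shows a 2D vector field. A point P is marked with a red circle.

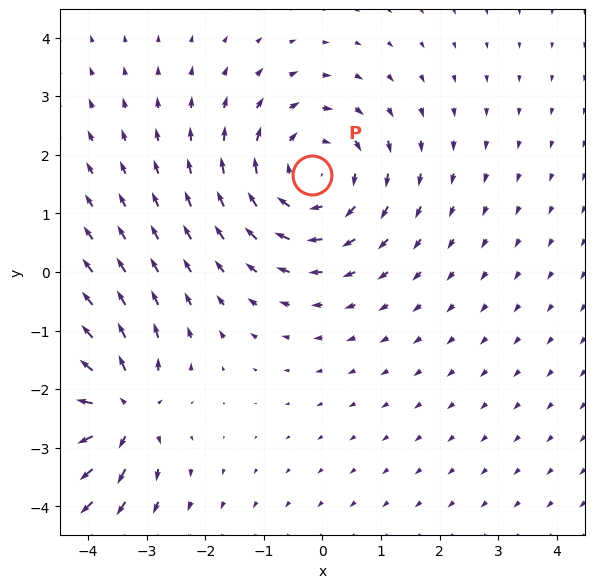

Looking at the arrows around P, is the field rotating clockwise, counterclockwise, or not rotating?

Near P at (-0.2, 1.7) the arrows circulate clockwise. The curl (z-component) there is about -4; negative curl means clockwise rotation.

clockwise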